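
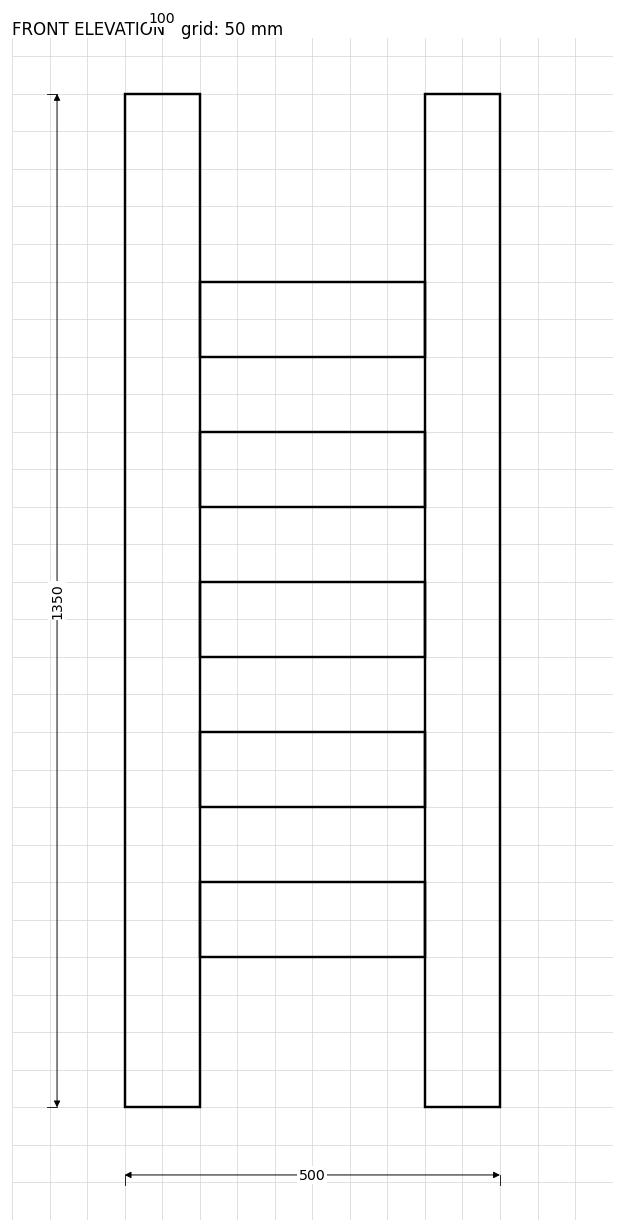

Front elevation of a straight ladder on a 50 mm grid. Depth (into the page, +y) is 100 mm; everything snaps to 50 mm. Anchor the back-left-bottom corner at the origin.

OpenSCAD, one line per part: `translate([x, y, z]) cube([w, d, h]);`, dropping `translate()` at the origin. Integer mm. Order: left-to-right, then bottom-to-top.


cube([100, 100, 1350]);
translate([100, 0, 200]) cube([300, 100, 100]);
translate([100, 0, 400]) cube([300, 100, 100]);
translate([100, 0, 600]) cube([300, 100, 100]);
translate([100, 0, 800]) cube([300, 100, 100]);
translate([100, 0, 1000]) cube([300, 100, 100]);
translate([400, 0, 0]) cube([100, 100, 1350]);


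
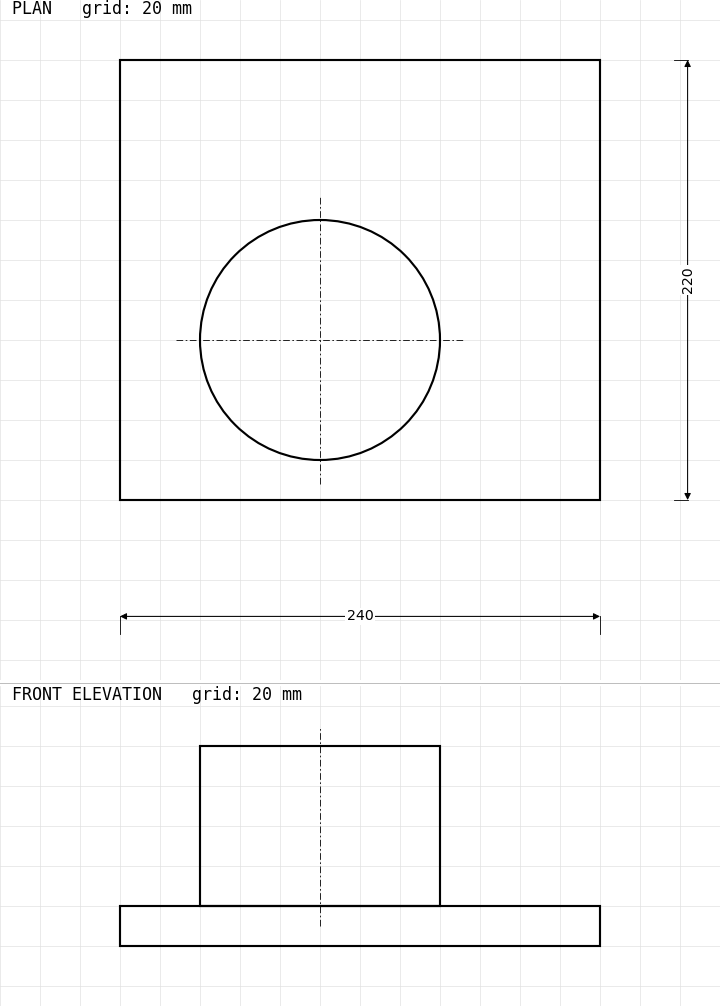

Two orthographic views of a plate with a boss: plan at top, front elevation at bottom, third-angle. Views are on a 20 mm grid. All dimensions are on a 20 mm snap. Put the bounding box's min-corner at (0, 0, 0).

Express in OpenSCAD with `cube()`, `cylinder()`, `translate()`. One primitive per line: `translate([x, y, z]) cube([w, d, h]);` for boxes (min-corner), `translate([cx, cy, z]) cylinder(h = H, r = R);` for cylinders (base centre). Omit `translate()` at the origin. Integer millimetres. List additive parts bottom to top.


cube([240, 220, 20]);
translate([100, 80, 20]) cylinder(h = 80, r = 60);


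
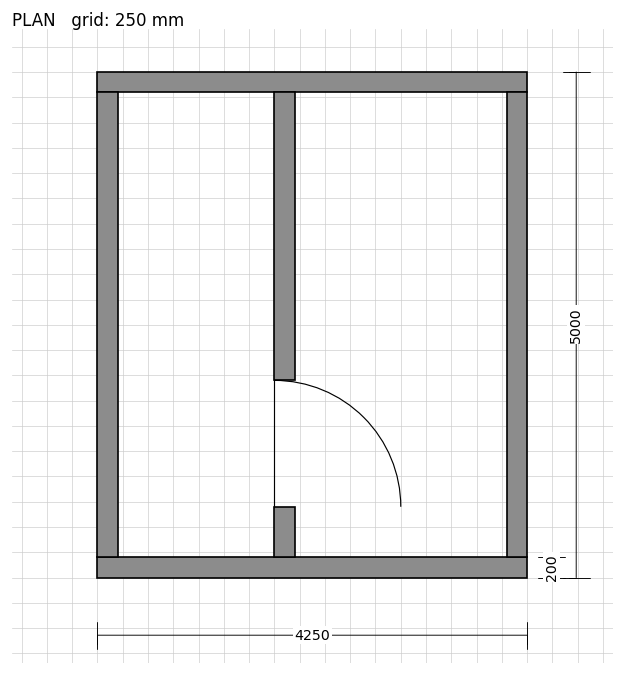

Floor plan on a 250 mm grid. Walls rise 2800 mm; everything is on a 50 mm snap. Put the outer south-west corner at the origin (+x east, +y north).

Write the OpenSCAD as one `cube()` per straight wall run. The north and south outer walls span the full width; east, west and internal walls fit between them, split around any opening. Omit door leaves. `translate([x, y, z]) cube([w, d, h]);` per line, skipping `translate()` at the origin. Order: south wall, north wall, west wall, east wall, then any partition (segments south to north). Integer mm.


cube([4250, 200, 2800]);
translate([0, 4800, 0]) cube([4250, 200, 2800]);
translate([0, 200, 0]) cube([200, 4600, 2800]);
translate([4050, 200, 0]) cube([200, 4600, 2800]);
translate([1750, 200, 0]) cube([200, 500, 2800]);
translate([1750, 1950, 0]) cube([200, 2850, 2800]);


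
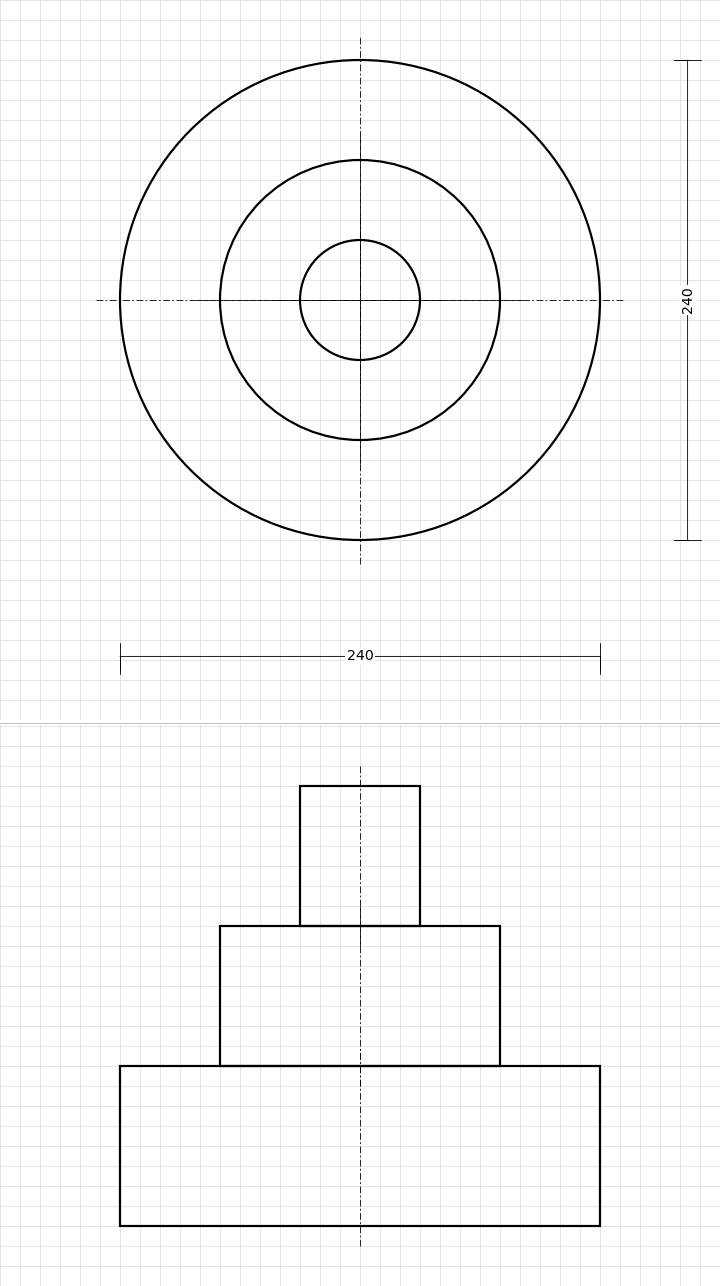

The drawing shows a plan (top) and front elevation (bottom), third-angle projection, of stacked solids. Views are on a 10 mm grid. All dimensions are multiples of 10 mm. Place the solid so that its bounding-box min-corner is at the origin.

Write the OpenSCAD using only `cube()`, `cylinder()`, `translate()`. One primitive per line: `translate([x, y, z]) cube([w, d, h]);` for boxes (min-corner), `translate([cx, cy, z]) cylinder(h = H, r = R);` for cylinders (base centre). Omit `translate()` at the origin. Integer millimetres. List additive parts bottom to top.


translate([120, 120, 0]) cylinder(h = 80, r = 120);
translate([120, 120, 80]) cylinder(h = 70, r = 70);
translate([120, 120, 150]) cylinder(h = 70, r = 30);


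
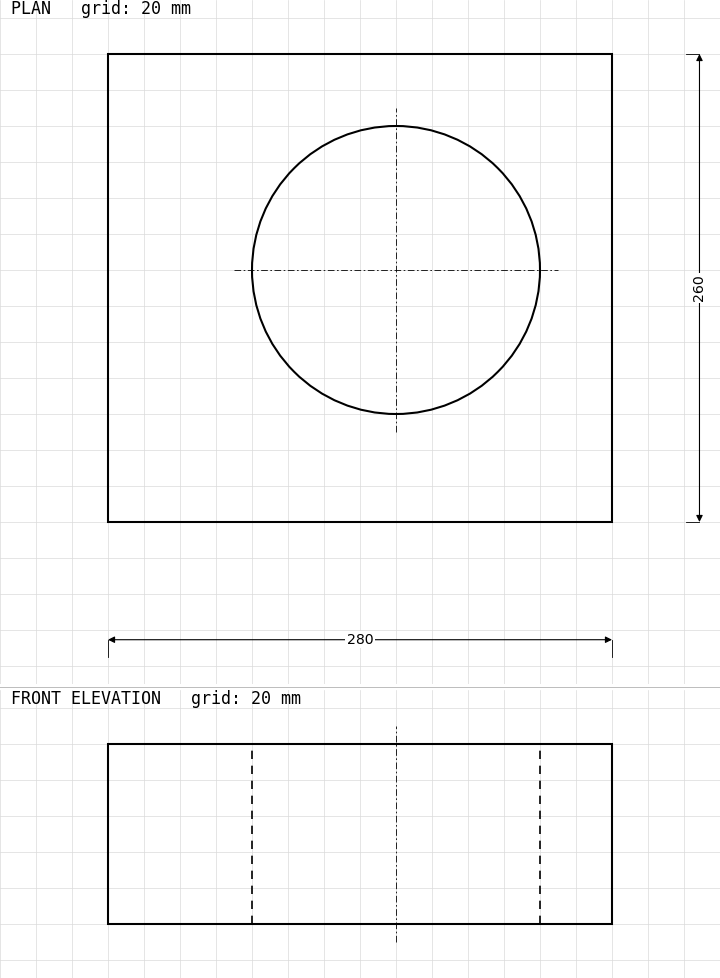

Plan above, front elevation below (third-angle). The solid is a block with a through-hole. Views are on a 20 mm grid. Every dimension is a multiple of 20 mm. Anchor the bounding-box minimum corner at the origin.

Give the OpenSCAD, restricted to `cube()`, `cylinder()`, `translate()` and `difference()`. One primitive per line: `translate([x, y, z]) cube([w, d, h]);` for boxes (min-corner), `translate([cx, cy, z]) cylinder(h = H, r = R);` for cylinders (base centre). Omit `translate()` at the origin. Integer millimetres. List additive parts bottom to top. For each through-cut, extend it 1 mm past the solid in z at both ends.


difference() {
  cube([280, 260, 100]);
  translate([160, 140, -1]) cylinder(h = 102, r = 80);
}


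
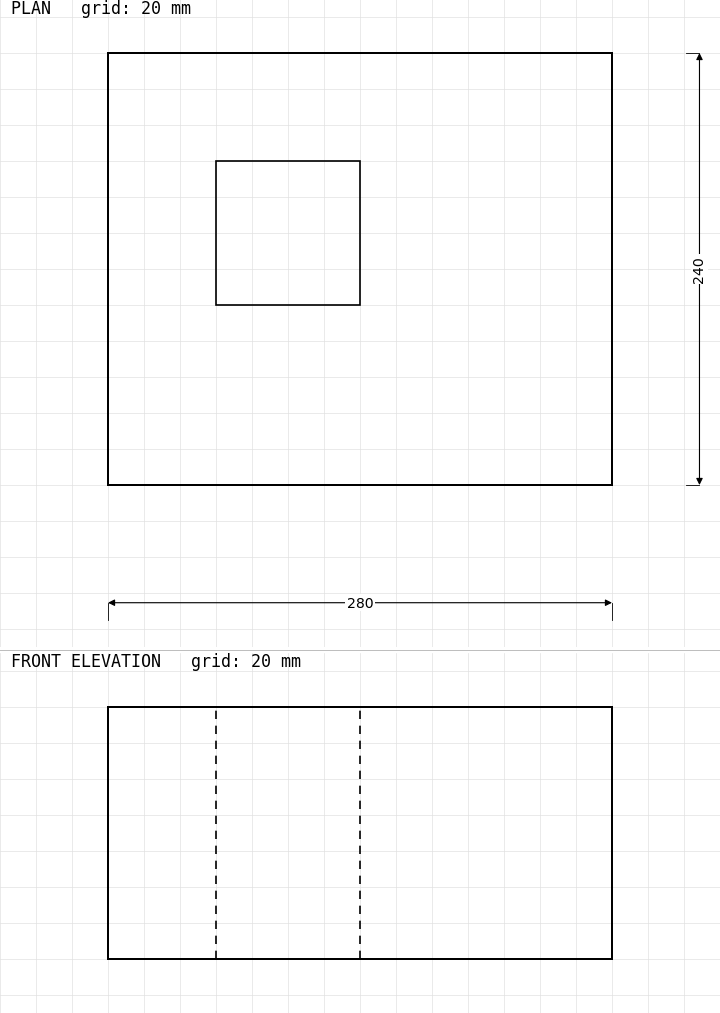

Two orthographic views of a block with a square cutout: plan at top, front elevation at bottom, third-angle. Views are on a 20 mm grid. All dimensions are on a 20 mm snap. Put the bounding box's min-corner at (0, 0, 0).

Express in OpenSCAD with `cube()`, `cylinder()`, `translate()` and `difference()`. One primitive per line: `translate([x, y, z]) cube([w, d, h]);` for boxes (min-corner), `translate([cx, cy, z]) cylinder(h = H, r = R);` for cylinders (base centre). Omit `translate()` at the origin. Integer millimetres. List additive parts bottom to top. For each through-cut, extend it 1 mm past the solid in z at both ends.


difference() {
  cube([280, 240, 140]);
  translate([60, 100, -1]) cube([80, 80, 142]);
}


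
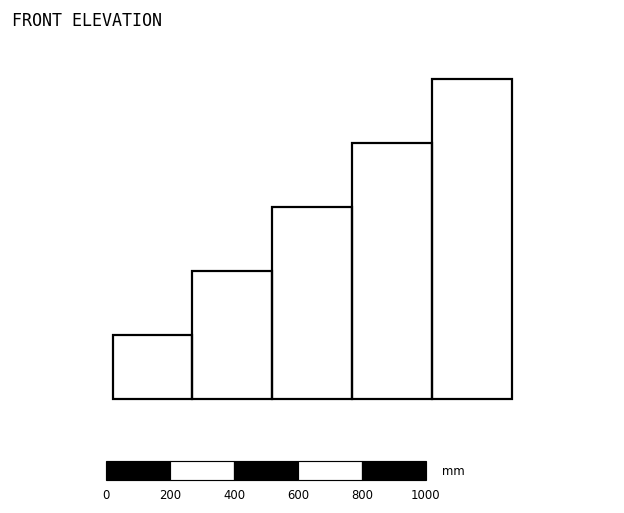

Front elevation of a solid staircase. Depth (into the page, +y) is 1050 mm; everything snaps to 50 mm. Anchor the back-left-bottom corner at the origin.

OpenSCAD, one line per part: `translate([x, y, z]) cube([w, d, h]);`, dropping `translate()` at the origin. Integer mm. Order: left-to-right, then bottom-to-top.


cube([250, 1050, 200]);
translate([250, 0, 0]) cube([250, 1050, 400]);
translate([500, 0, 0]) cube([250, 1050, 600]);
translate([750, 0, 0]) cube([250, 1050, 800]);
translate([1000, 0, 0]) cube([250, 1050, 1000]);


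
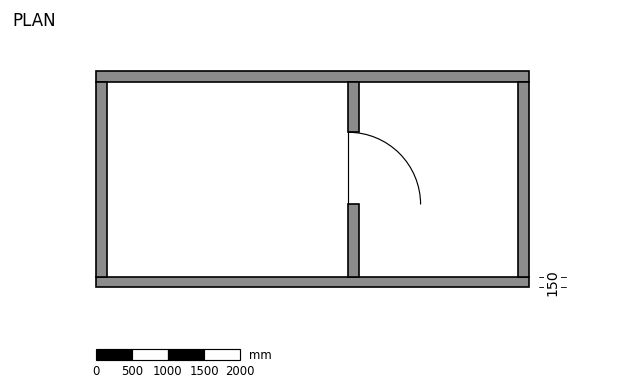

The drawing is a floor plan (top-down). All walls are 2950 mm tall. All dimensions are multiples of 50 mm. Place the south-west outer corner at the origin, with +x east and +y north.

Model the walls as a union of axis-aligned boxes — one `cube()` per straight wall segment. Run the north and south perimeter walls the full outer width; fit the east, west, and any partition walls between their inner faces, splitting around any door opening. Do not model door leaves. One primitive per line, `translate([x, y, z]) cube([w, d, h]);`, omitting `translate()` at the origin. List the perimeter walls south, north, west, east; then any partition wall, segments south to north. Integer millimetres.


cube([6000, 150, 2950]);
translate([0, 2850, 0]) cube([6000, 150, 2950]);
translate([0, 150, 0]) cube([150, 2700, 2950]);
translate([5850, 150, 0]) cube([150, 2700, 2950]);
translate([3500, 150, 0]) cube([150, 1000, 2950]);
translate([3500, 2150, 0]) cube([150, 700, 2950]);


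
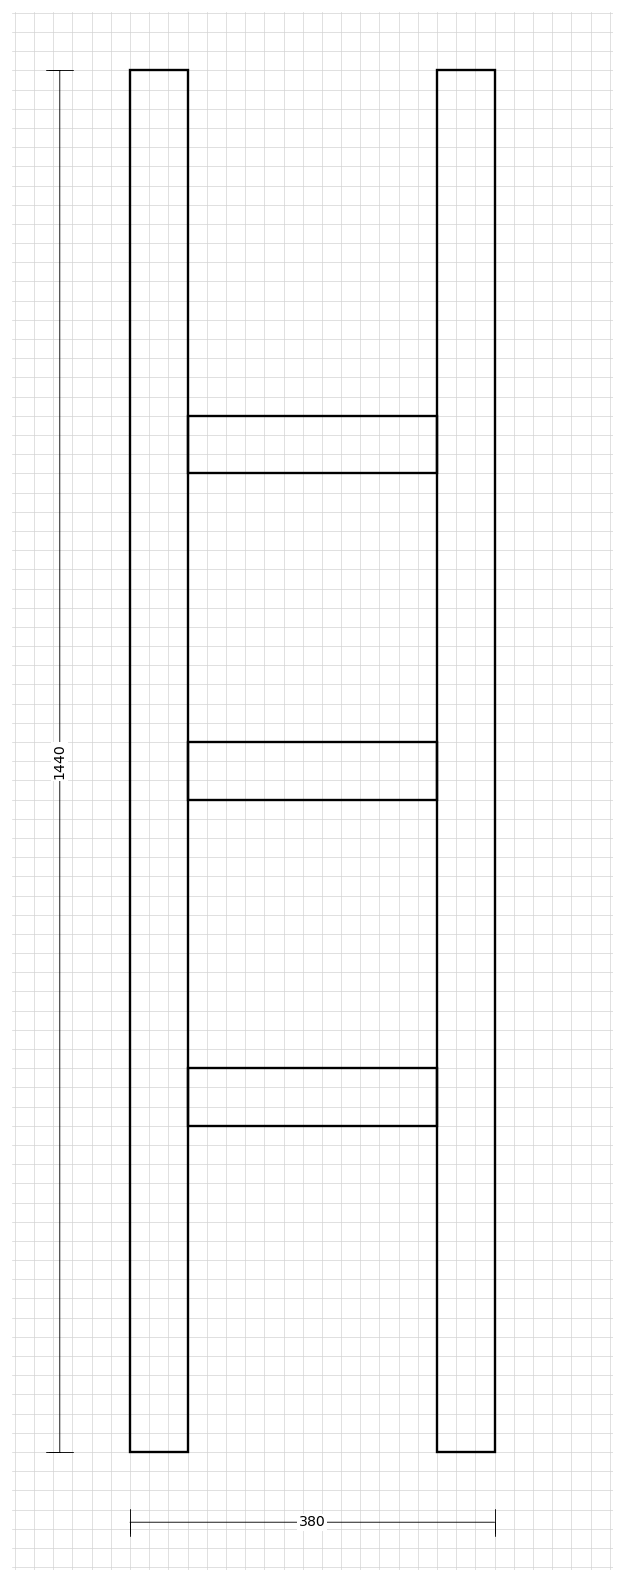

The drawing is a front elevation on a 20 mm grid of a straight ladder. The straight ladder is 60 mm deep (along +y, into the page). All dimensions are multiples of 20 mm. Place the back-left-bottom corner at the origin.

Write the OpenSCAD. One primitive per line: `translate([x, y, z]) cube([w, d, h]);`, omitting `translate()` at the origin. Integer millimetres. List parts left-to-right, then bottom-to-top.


cube([60, 60, 1440]);
translate([60, 0, 340]) cube([260, 60, 60]);
translate([60, 0, 680]) cube([260, 60, 60]);
translate([60, 0, 1020]) cube([260, 60, 60]);
translate([320, 0, 0]) cube([60, 60, 1440]);


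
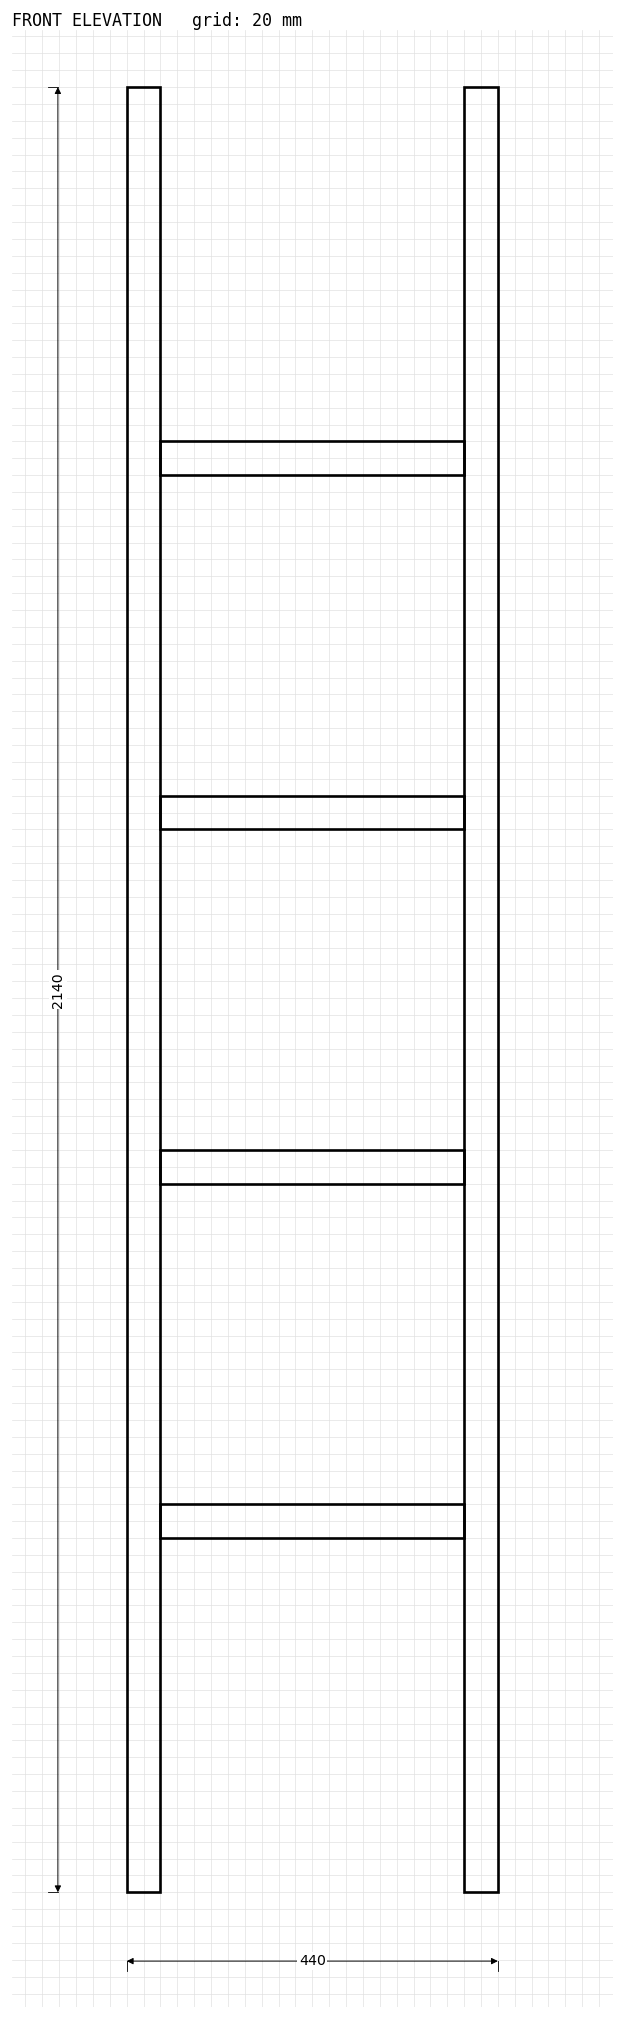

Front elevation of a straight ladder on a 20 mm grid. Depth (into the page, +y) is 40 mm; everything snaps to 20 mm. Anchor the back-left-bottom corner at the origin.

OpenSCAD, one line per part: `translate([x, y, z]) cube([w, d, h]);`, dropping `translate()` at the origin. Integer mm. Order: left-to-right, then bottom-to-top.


cube([40, 40, 2140]);
translate([40, 0, 420]) cube([360, 40, 40]);
translate([40, 0, 840]) cube([360, 40, 40]);
translate([40, 0, 1260]) cube([360, 40, 40]);
translate([40, 0, 1680]) cube([360, 40, 40]);
translate([400, 0, 0]) cube([40, 40, 2140]);


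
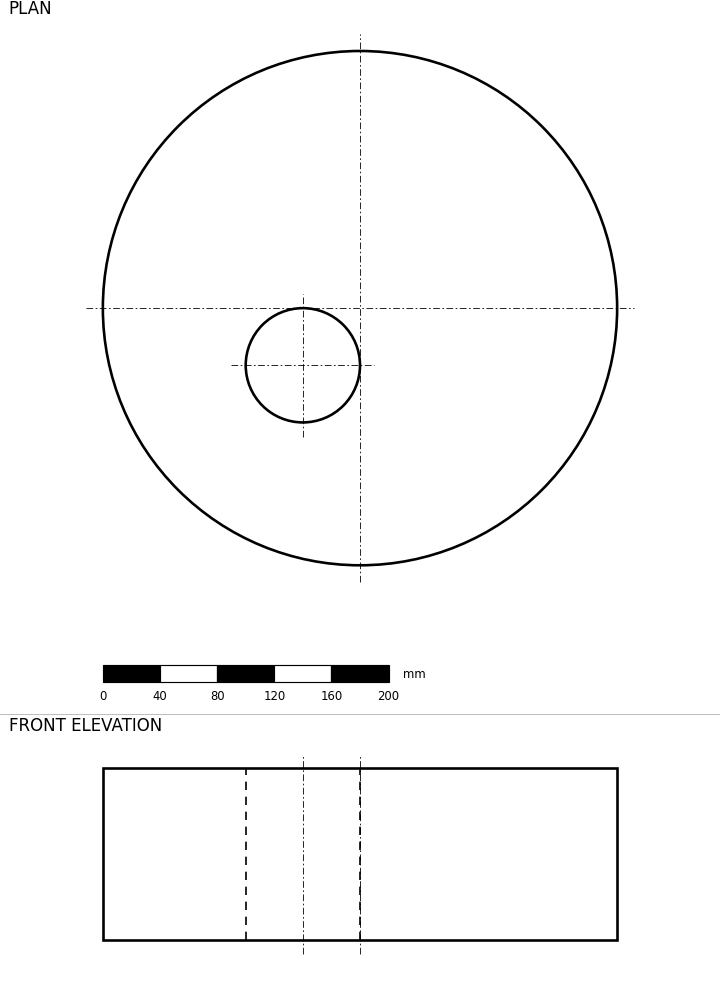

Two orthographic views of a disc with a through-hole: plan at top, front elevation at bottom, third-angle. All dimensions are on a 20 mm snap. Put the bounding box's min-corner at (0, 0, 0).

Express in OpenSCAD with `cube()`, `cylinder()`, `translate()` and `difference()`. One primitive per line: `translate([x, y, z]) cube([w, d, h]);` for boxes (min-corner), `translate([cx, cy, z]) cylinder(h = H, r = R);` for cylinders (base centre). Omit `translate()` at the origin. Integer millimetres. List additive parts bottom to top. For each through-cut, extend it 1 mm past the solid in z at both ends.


difference() {
  translate([180, 180, 0]) cylinder(h = 120, r = 180);
  translate([140, 140, -1]) cylinder(h = 122, r = 40);
}


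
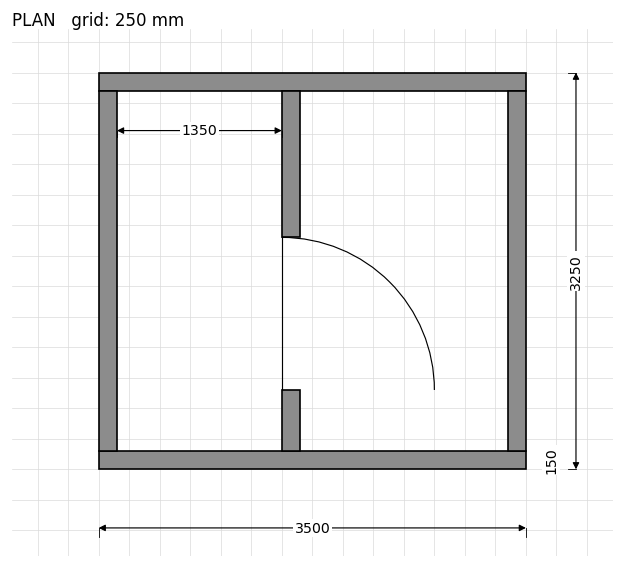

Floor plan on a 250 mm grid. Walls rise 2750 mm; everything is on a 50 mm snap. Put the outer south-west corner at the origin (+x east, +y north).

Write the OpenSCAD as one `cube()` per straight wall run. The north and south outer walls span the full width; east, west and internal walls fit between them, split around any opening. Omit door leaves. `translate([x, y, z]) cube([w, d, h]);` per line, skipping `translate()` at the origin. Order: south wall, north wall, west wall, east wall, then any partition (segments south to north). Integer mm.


cube([3500, 150, 2750]);
translate([0, 3100, 0]) cube([3500, 150, 2750]);
translate([0, 150, 0]) cube([150, 2950, 2750]);
translate([3350, 150, 0]) cube([150, 2950, 2750]);
translate([1500, 150, 0]) cube([150, 500, 2750]);
translate([1500, 1900, 0]) cube([150, 1200, 2750]);


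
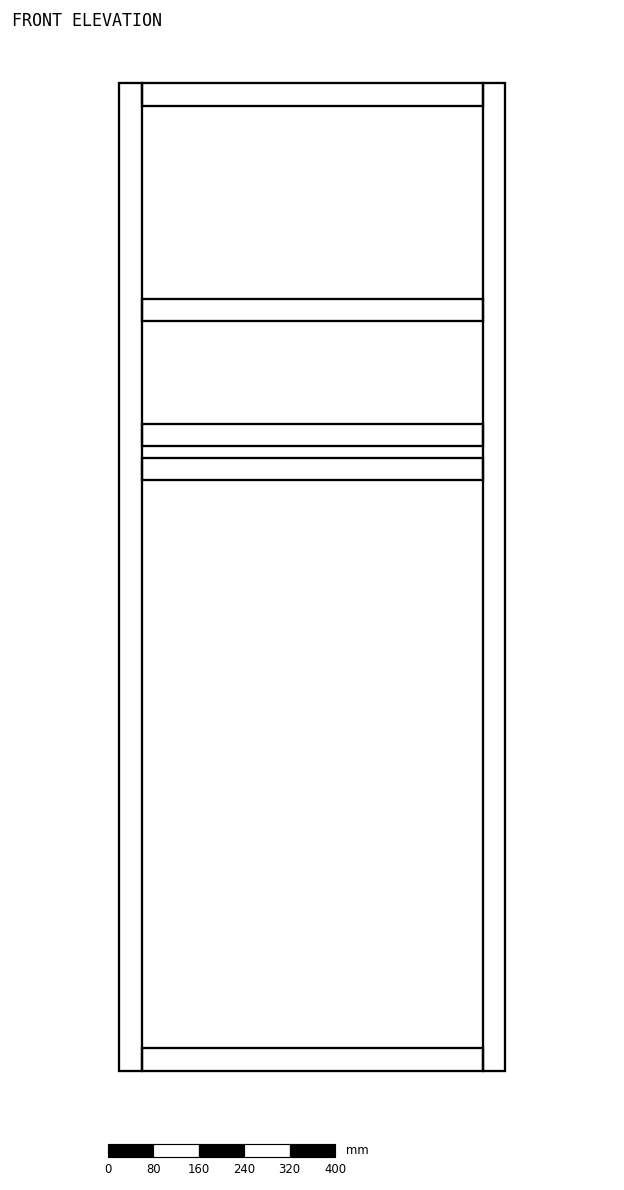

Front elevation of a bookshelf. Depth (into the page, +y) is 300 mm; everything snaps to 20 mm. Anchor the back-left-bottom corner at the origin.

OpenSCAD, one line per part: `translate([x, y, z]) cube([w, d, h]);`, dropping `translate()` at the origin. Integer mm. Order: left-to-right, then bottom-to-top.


cube([40, 300, 1740]);
translate([40, 0, 0]) cube([600, 300, 40]);
translate([40, 0, 1040]) cube([600, 300, 40]);
translate([40, 0, 1100]) cube([600, 300, 40]);
translate([40, 0, 1320]) cube([600, 300, 40]);
translate([40, 0, 1700]) cube([600, 300, 40]);
translate([640, 0, 0]) cube([40, 300, 1740]);


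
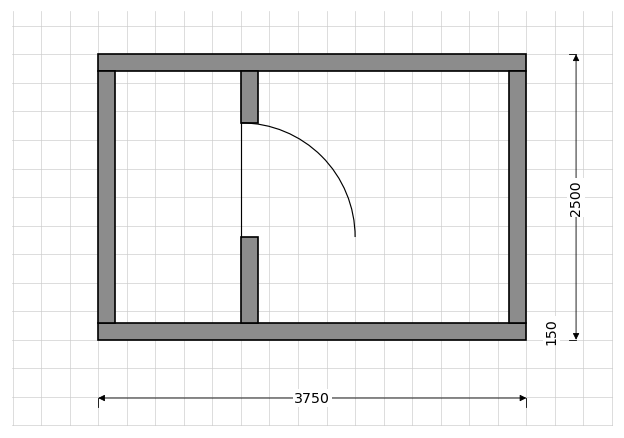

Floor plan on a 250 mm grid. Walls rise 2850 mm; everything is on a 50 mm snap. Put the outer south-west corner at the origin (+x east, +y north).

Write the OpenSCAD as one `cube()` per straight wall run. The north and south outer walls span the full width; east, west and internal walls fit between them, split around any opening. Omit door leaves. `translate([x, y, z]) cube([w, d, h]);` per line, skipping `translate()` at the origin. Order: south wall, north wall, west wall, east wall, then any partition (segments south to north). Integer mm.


cube([3750, 150, 2850]);
translate([0, 2350, 0]) cube([3750, 150, 2850]);
translate([0, 150, 0]) cube([150, 2200, 2850]);
translate([3600, 150, 0]) cube([150, 2200, 2850]);
translate([1250, 150, 0]) cube([150, 750, 2850]);
translate([1250, 1900, 0]) cube([150, 450, 2850]);


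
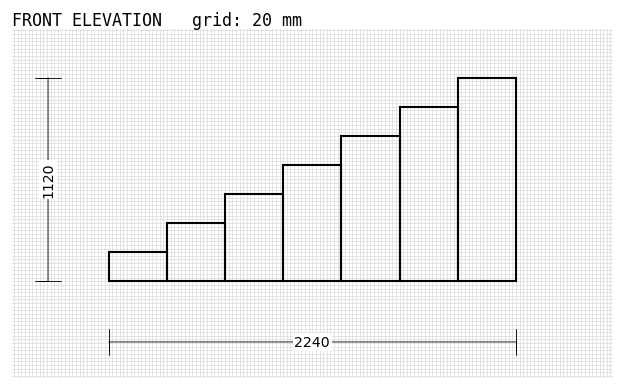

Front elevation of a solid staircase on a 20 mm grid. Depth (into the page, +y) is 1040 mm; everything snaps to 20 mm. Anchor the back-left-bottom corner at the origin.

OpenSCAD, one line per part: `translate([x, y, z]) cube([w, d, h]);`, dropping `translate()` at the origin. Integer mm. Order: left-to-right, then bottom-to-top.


cube([320, 1040, 160]);
translate([320, 0, 0]) cube([320, 1040, 320]);
translate([640, 0, 0]) cube([320, 1040, 480]);
translate([960, 0, 0]) cube([320, 1040, 640]);
translate([1280, 0, 0]) cube([320, 1040, 800]);
translate([1600, 0, 0]) cube([320, 1040, 960]);
translate([1920, 0, 0]) cube([320, 1040, 1120]);


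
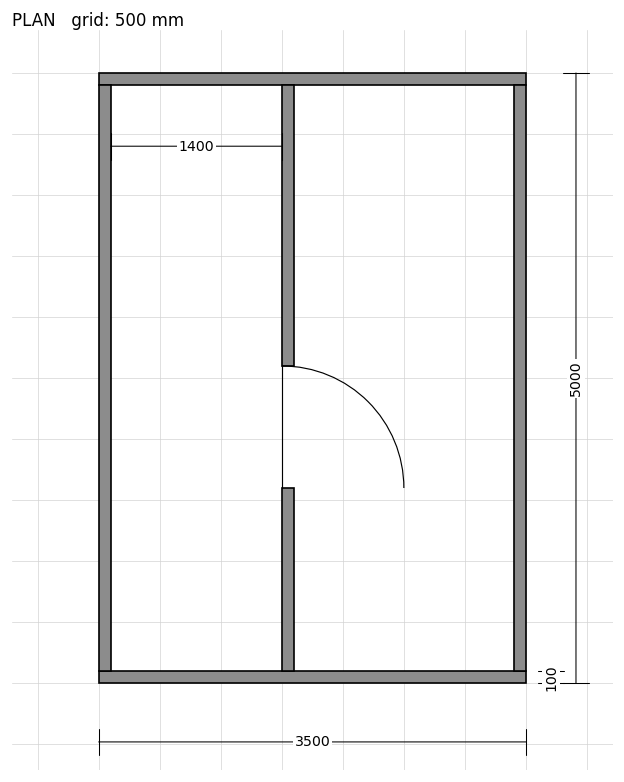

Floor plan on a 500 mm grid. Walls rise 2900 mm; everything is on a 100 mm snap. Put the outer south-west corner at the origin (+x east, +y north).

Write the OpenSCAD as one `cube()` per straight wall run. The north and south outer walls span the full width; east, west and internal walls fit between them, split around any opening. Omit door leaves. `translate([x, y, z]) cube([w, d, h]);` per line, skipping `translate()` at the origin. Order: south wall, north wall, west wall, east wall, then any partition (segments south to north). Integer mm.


cube([3500, 100, 2900]);
translate([0, 4900, 0]) cube([3500, 100, 2900]);
translate([0, 100, 0]) cube([100, 4800, 2900]);
translate([3400, 100, 0]) cube([100, 4800, 2900]);
translate([1500, 100, 0]) cube([100, 1500, 2900]);
translate([1500, 2600, 0]) cube([100, 2300, 2900]);


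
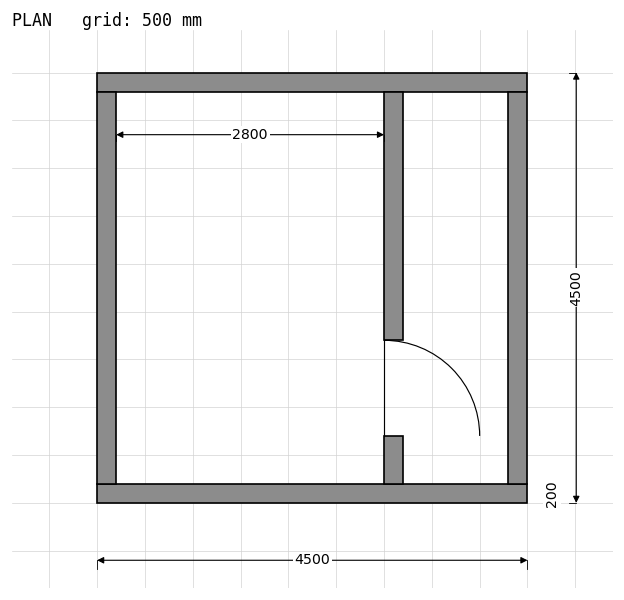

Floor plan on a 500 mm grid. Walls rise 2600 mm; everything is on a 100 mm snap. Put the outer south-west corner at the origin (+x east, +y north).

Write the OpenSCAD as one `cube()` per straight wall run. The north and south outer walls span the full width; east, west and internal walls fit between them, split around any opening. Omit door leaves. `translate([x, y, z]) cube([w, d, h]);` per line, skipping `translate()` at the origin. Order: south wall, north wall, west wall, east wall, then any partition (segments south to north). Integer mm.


cube([4500, 200, 2600]);
translate([0, 4300, 0]) cube([4500, 200, 2600]);
translate([0, 200, 0]) cube([200, 4100, 2600]);
translate([4300, 200, 0]) cube([200, 4100, 2600]);
translate([3000, 200, 0]) cube([200, 500, 2600]);
translate([3000, 1700, 0]) cube([200, 2600, 2600]);


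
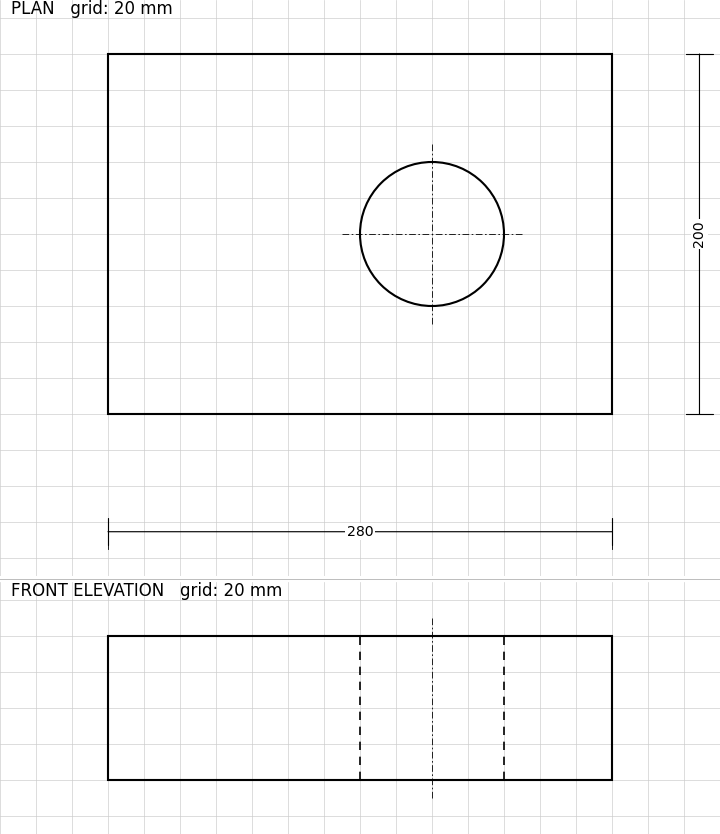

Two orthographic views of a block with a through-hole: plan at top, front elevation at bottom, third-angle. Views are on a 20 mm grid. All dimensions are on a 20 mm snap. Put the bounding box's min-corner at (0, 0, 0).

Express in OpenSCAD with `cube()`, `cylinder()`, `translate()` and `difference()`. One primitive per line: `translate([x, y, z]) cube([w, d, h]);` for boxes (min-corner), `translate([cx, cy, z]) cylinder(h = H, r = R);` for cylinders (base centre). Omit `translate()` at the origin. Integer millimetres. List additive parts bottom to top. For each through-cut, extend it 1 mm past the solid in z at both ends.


difference() {
  cube([280, 200, 80]);
  translate([180, 100, -1]) cylinder(h = 82, r = 40);
}


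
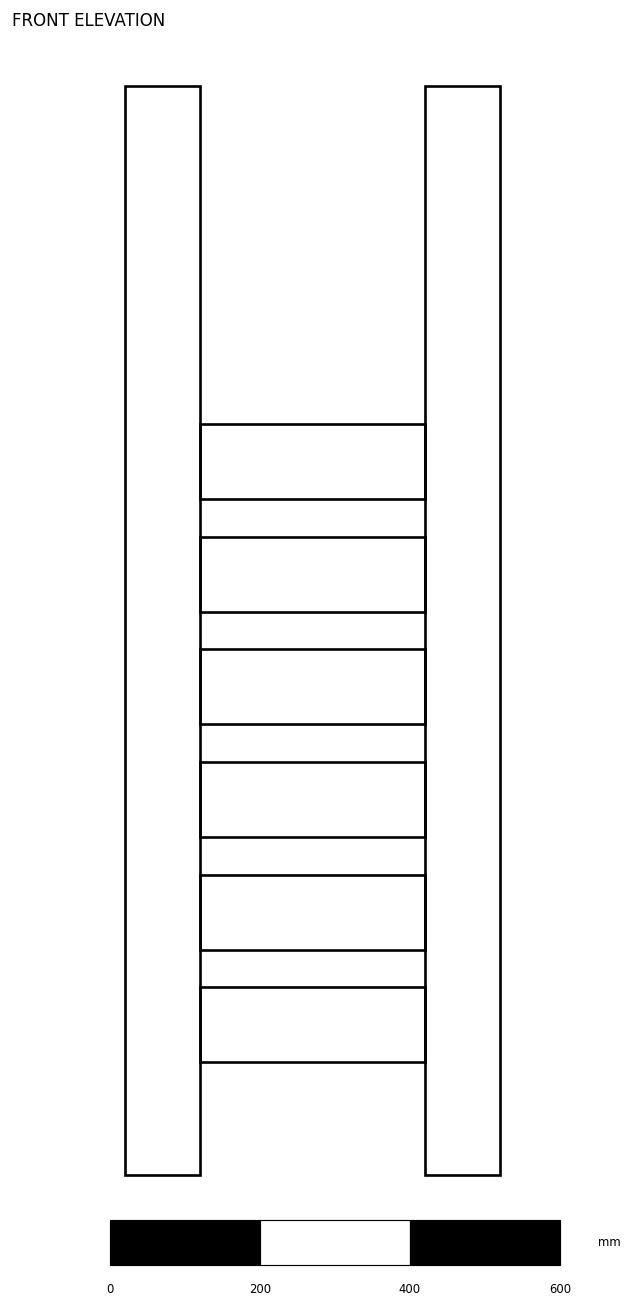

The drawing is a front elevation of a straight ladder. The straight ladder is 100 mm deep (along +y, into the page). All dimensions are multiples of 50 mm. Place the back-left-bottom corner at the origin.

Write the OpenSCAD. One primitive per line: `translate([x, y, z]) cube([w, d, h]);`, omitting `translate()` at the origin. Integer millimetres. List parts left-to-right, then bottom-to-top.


cube([100, 100, 1450]);
translate([100, 0, 150]) cube([300, 100, 100]);
translate([100, 0, 300]) cube([300, 100, 100]);
translate([100, 0, 450]) cube([300, 100, 100]);
translate([100, 0, 600]) cube([300, 100, 100]);
translate([100, 0, 750]) cube([300, 100, 100]);
translate([100, 0, 900]) cube([300, 100, 100]);
translate([400, 0, 0]) cube([100, 100, 1450]);


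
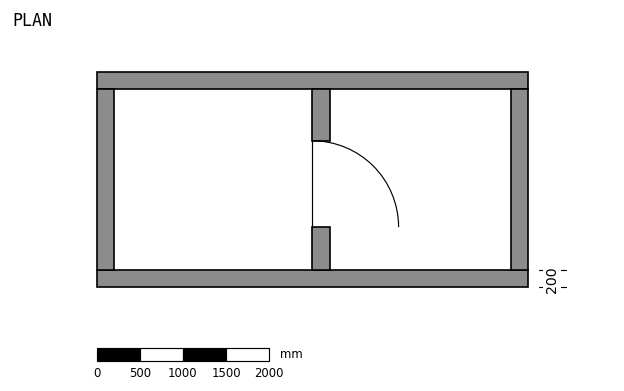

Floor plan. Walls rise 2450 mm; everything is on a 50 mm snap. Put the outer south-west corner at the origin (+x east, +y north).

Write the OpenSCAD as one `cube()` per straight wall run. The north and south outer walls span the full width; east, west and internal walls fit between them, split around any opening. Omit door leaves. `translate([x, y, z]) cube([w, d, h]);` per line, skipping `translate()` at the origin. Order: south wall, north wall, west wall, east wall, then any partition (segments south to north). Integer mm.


cube([5000, 200, 2450]);
translate([0, 2300, 0]) cube([5000, 200, 2450]);
translate([0, 200, 0]) cube([200, 2100, 2450]);
translate([4800, 200, 0]) cube([200, 2100, 2450]);
translate([2500, 200, 0]) cube([200, 500, 2450]);
translate([2500, 1700, 0]) cube([200, 600, 2450]);


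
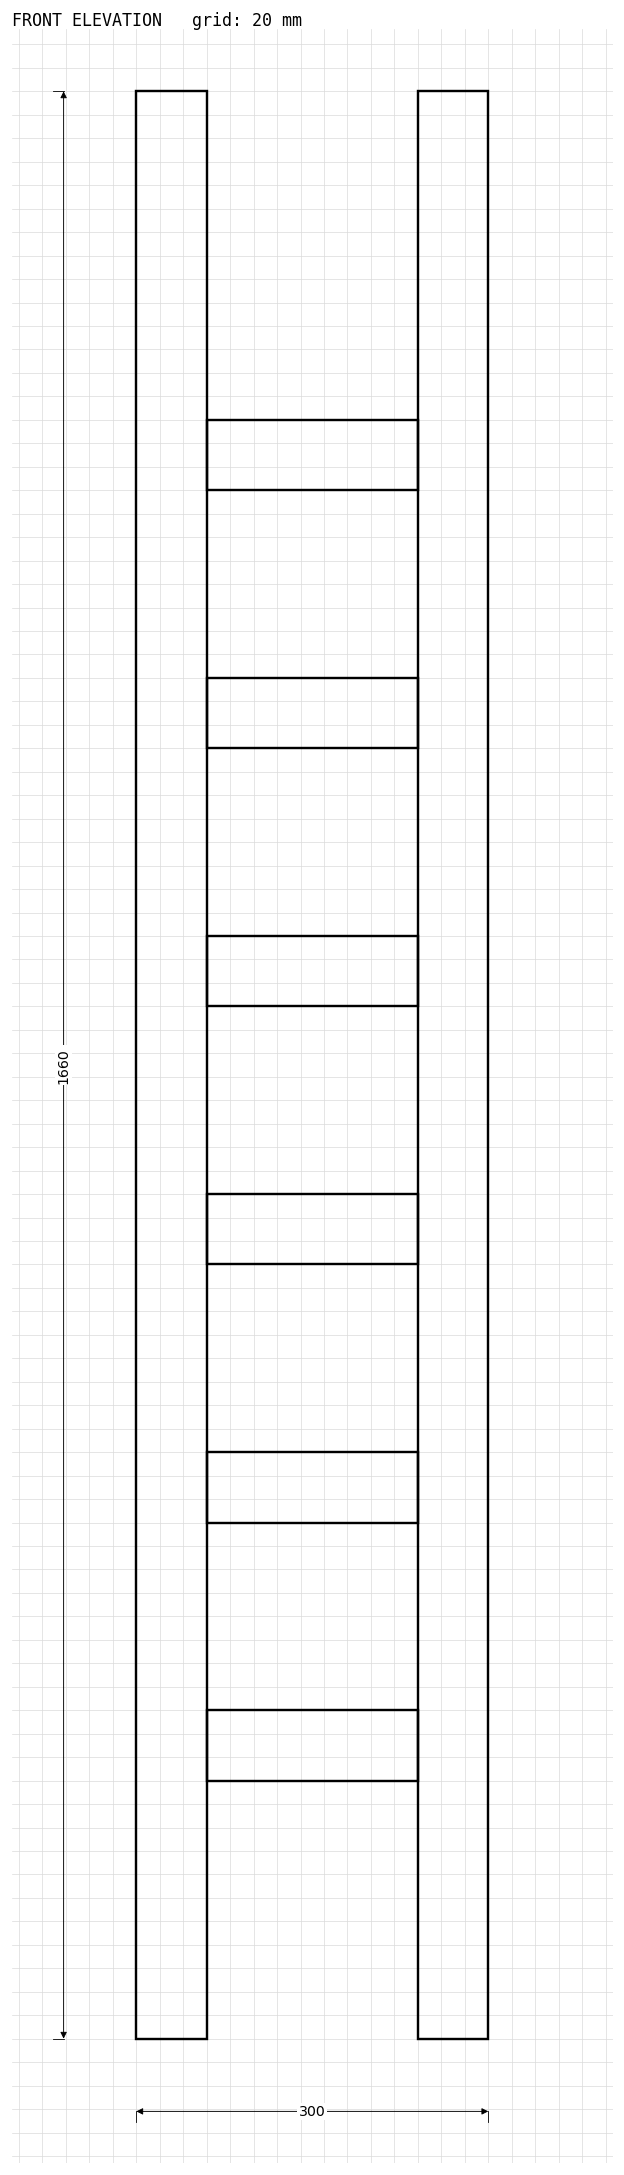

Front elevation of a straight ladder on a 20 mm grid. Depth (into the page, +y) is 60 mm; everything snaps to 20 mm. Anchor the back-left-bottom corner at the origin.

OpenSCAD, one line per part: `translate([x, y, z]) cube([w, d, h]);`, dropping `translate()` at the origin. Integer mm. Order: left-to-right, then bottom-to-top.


cube([60, 60, 1660]);
translate([60, 0, 220]) cube([180, 60, 60]);
translate([60, 0, 440]) cube([180, 60, 60]);
translate([60, 0, 660]) cube([180, 60, 60]);
translate([60, 0, 880]) cube([180, 60, 60]);
translate([60, 0, 1100]) cube([180, 60, 60]);
translate([60, 0, 1320]) cube([180, 60, 60]);
translate([240, 0, 0]) cube([60, 60, 1660]);


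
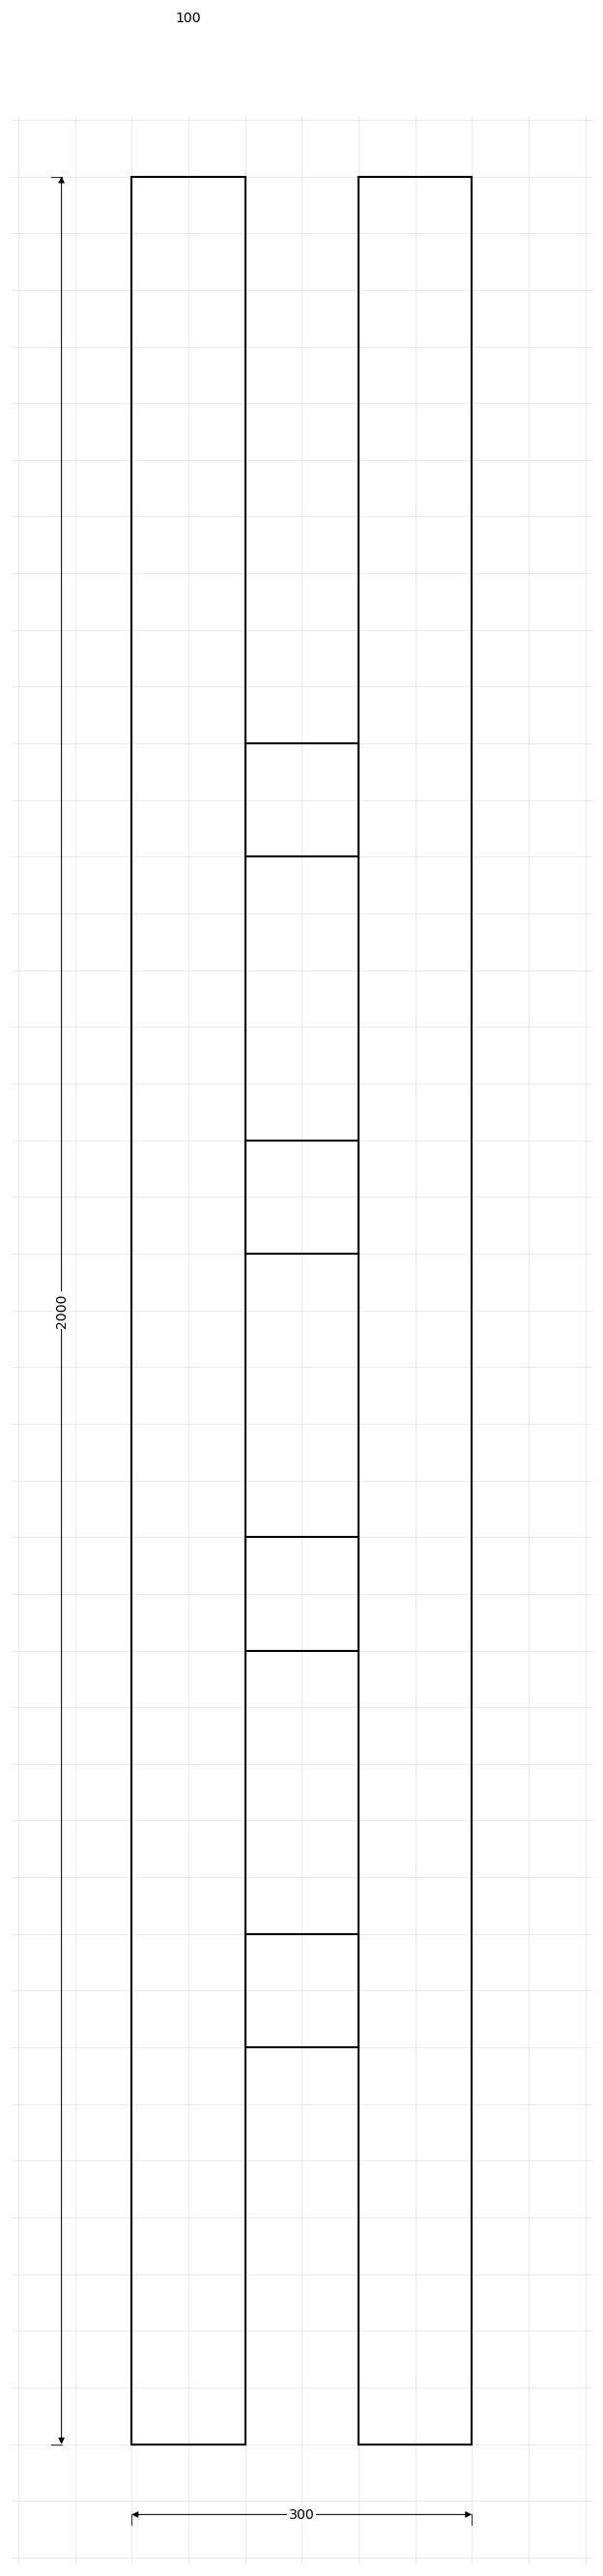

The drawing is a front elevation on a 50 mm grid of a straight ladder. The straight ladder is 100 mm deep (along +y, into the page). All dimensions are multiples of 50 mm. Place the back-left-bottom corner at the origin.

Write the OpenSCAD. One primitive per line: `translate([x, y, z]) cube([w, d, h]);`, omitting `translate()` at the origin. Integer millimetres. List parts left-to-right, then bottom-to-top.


cube([100, 100, 2000]);
translate([100, 0, 350]) cube([100, 100, 100]);
translate([100, 0, 700]) cube([100, 100, 100]);
translate([100, 0, 1050]) cube([100, 100, 100]);
translate([100, 0, 1400]) cube([100, 100, 100]);
translate([200, 0, 0]) cube([100, 100, 2000]);


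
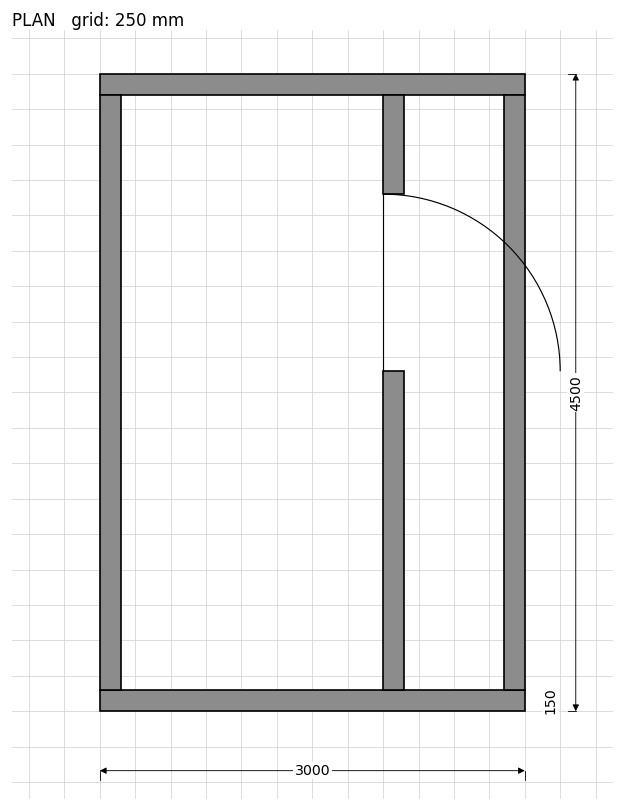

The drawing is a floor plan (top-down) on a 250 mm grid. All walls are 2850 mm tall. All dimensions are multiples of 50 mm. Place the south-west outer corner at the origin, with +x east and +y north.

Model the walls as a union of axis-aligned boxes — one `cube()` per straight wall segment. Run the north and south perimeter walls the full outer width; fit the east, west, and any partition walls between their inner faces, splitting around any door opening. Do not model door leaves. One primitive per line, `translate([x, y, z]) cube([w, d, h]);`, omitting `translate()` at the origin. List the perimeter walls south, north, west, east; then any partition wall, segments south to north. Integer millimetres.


cube([3000, 150, 2850]);
translate([0, 4350, 0]) cube([3000, 150, 2850]);
translate([0, 150, 0]) cube([150, 4200, 2850]);
translate([2850, 150, 0]) cube([150, 4200, 2850]);
translate([2000, 150, 0]) cube([150, 2250, 2850]);
translate([2000, 3650, 0]) cube([150, 700, 2850]);


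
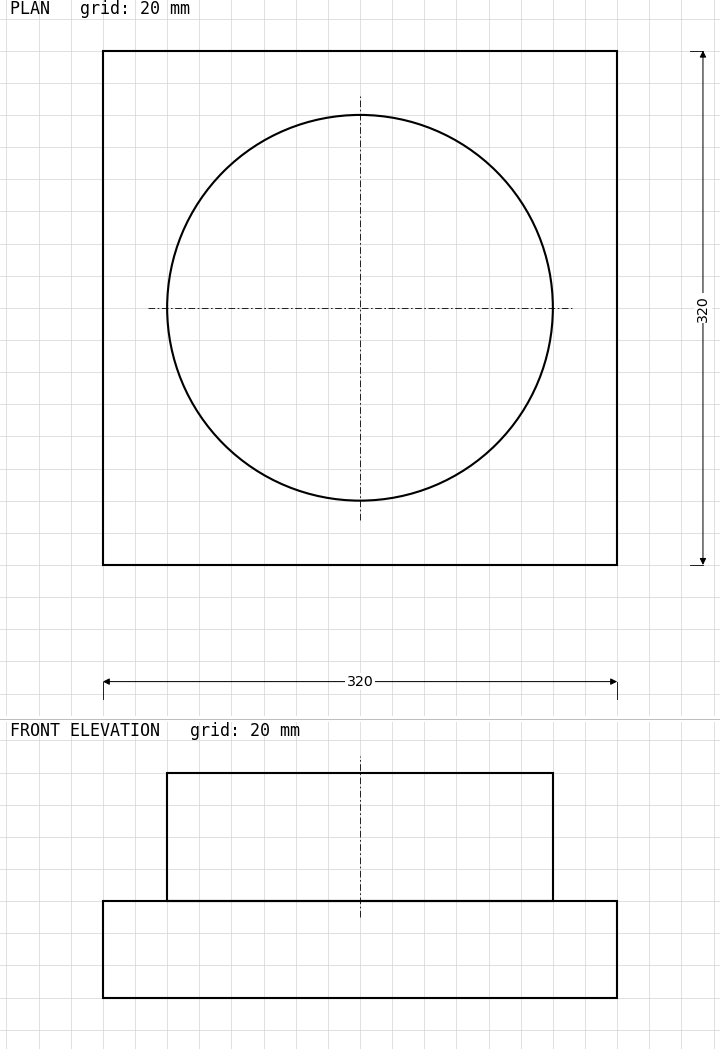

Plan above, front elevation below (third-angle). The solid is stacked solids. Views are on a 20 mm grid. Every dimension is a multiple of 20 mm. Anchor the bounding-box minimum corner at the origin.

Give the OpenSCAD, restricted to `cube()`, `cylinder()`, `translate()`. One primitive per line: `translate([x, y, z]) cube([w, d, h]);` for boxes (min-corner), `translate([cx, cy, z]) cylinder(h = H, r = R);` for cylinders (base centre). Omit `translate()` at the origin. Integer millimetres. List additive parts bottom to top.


cube([320, 320, 60]);
translate([160, 160, 60]) cylinder(h = 80, r = 120);


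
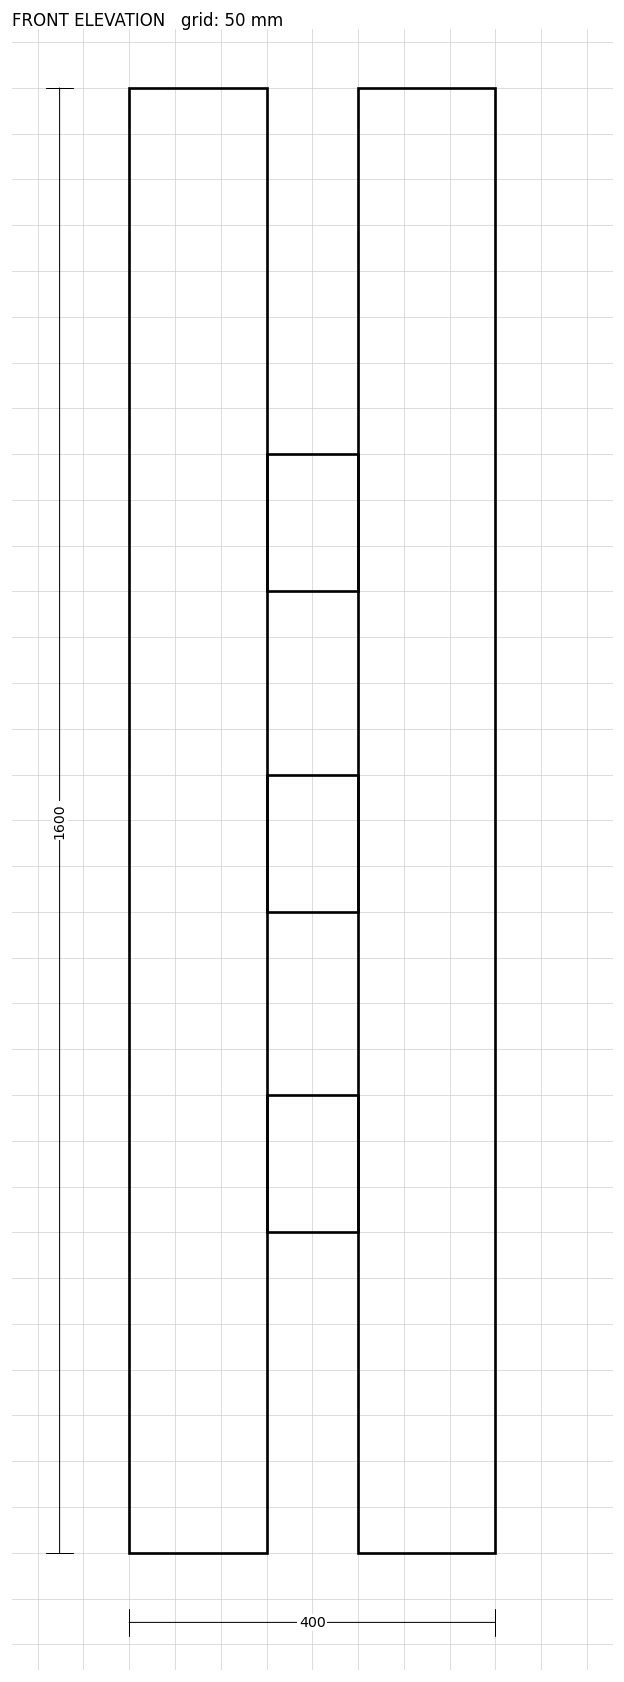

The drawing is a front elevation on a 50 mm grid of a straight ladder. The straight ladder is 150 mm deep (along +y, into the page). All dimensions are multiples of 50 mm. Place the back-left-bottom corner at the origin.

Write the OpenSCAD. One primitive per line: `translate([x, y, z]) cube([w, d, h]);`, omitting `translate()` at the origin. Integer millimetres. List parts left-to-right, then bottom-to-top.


cube([150, 150, 1600]);
translate([150, 0, 350]) cube([100, 150, 150]);
translate([150, 0, 700]) cube([100, 150, 150]);
translate([150, 0, 1050]) cube([100, 150, 150]);
translate([250, 0, 0]) cube([150, 150, 1600]);


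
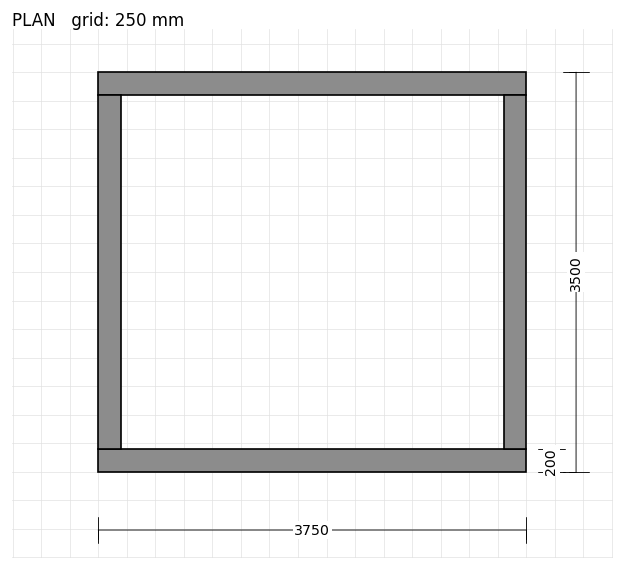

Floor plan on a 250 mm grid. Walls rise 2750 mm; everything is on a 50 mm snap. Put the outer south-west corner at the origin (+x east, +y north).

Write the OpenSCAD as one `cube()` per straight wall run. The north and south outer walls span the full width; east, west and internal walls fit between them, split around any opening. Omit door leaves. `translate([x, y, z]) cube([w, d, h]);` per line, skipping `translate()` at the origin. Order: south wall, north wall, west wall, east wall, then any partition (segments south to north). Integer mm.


cube([3750, 200, 2750]);
translate([0, 3300, 0]) cube([3750, 200, 2750]);
translate([0, 200, 0]) cube([200, 3100, 2750]);
translate([3550, 200, 0]) cube([200, 3100, 2750]);


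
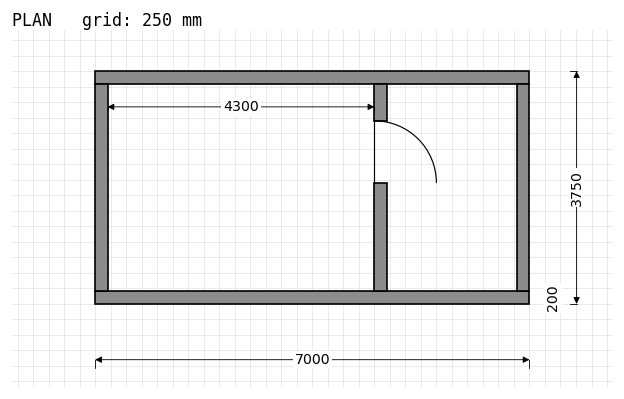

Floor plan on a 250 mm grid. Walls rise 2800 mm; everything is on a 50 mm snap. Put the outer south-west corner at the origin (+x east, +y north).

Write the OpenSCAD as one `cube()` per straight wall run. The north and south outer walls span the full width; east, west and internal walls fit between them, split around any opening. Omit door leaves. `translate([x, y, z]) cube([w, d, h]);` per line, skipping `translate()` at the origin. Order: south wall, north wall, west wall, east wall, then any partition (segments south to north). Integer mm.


cube([7000, 200, 2800]);
translate([0, 3550, 0]) cube([7000, 200, 2800]);
translate([0, 200, 0]) cube([200, 3350, 2800]);
translate([6800, 200, 0]) cube([200, 3350, 2800]);
translate([4500, 200, 0]) cube([200, 1750, 2800]);
translate([4500, 2950, 0]) cube([200, 600, 2800]);


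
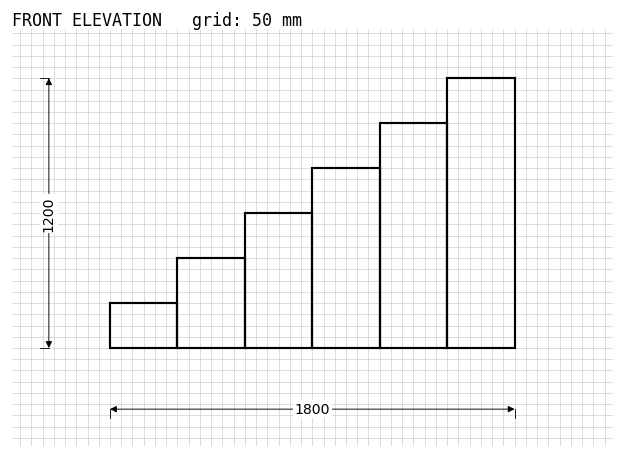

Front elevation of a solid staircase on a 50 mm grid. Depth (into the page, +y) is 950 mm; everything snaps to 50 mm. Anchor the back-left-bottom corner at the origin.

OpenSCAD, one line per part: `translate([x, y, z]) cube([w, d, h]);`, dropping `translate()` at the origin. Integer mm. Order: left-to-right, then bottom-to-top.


cube([300, 950, 200]);
translate([300, 0, 0]) cube([300, 950, 400]);
translate([600, 0, 0]) cube([300, 950, 600]);
translate([900, 0, 0]) cube([300, 950, 800]);
translate([1200, 0, 0]) cube([300, 950, 1000]);
translate([1500, 0, 0]) cube([300, 950, 1200]);


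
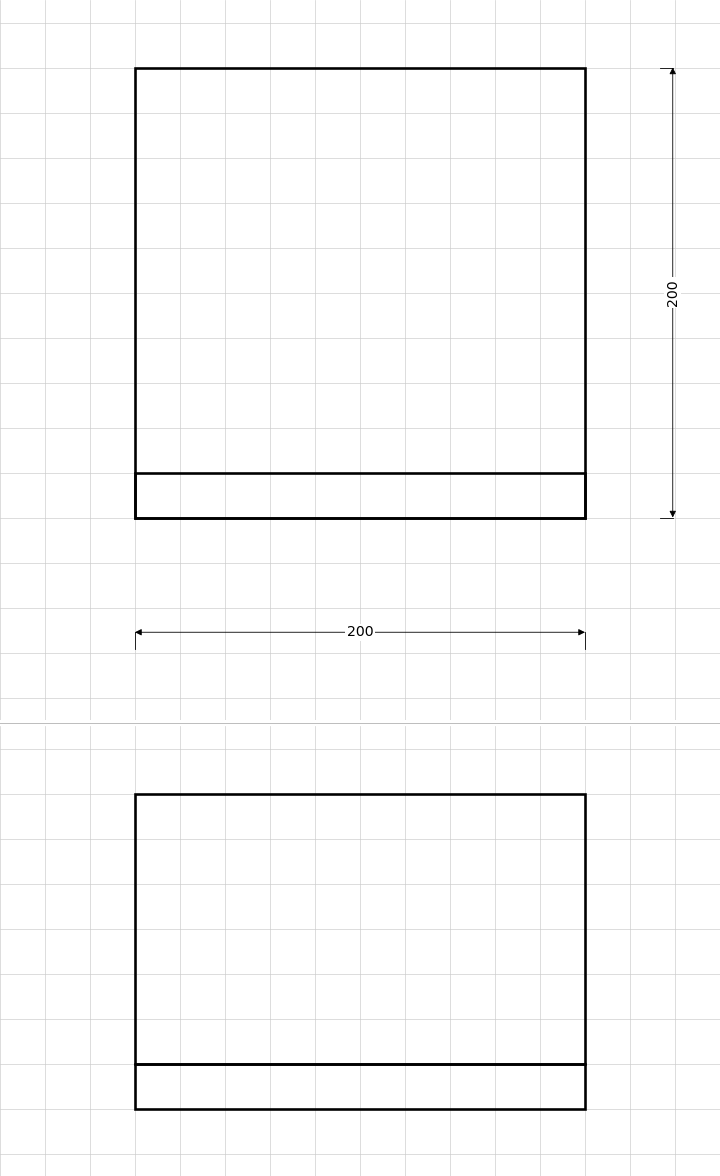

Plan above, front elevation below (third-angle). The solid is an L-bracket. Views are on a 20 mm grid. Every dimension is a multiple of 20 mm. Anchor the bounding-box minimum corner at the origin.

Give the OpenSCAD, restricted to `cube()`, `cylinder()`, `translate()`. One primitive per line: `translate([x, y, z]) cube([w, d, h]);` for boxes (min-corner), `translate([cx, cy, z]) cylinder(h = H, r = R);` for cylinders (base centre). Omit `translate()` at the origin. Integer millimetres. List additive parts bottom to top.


cube([200, 200, 20]);
translate([0, 0, 20]) cube([200, 20, 120]);


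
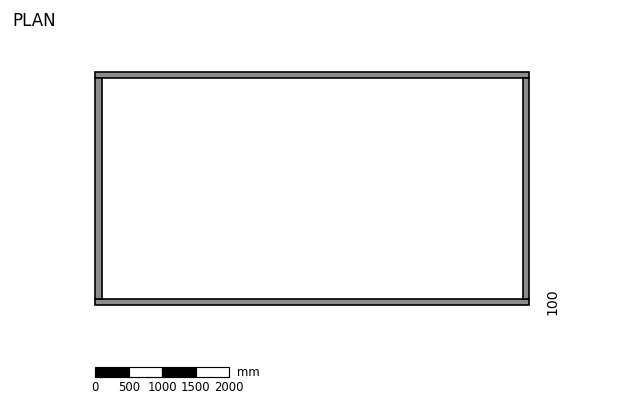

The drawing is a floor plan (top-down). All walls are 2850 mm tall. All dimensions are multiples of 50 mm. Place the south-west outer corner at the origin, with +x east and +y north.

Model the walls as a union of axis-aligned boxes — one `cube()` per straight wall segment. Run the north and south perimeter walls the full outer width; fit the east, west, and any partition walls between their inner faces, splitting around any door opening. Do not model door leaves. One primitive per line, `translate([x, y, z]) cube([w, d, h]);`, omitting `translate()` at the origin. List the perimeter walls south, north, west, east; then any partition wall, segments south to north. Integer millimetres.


cube([6500, 100, 2850]);
translate([0, 3400, 0]) cube([6500, 100, 2850]);
translate([0, 100, 0]) cube([100, 3300, 2850]);
translate([6400, 100, 0]) cube([100, 3300, 2850]);


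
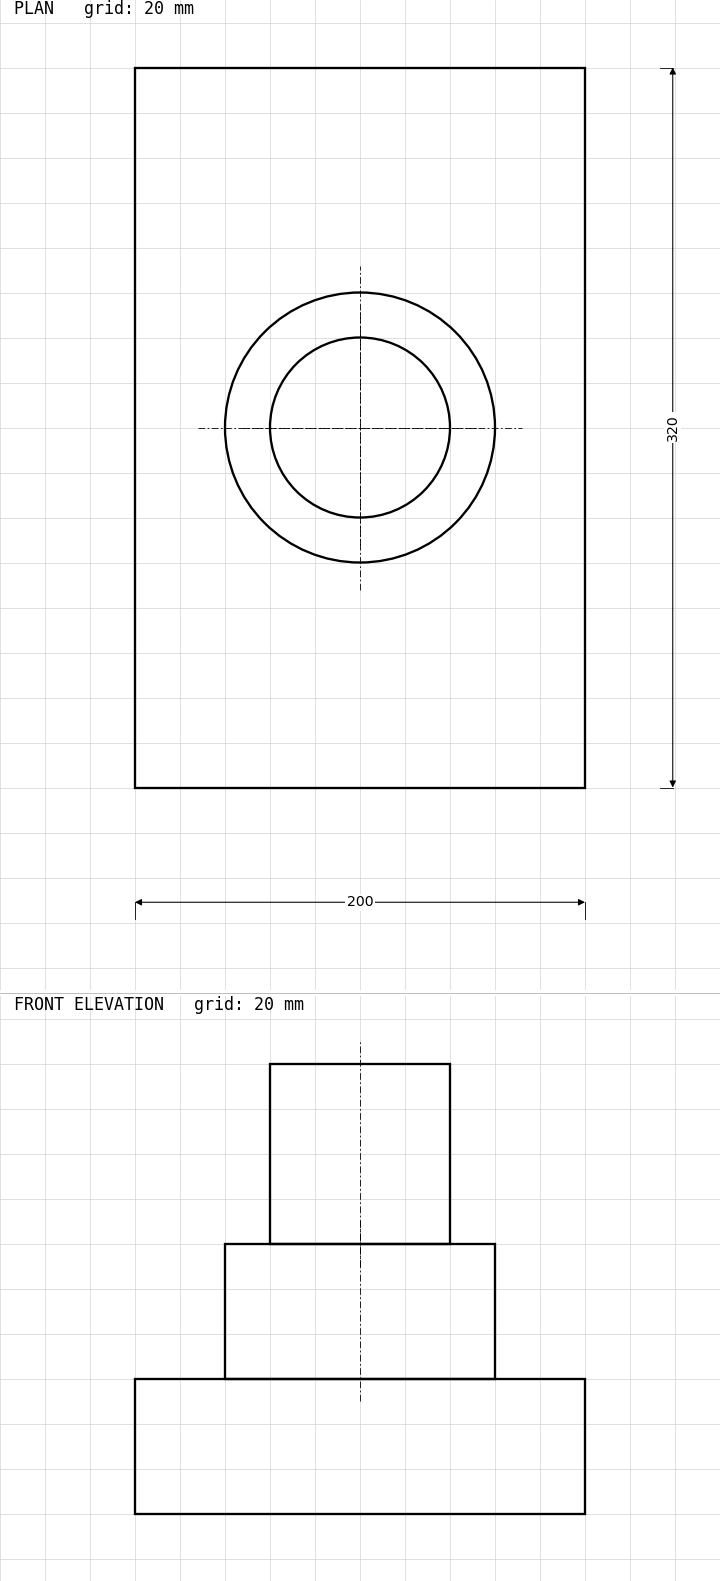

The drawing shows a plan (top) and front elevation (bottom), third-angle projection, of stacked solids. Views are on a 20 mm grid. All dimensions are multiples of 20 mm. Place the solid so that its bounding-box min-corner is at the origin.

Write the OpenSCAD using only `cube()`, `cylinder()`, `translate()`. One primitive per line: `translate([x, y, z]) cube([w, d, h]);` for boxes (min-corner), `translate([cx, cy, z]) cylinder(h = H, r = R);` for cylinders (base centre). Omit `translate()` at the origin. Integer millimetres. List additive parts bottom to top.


cube([200, 320, 60]);
translate([100, 160, 60]) cylinder(h = 60, r = 60);
translate([100, 160, 120]) cylinder(h = 80, r = 40);


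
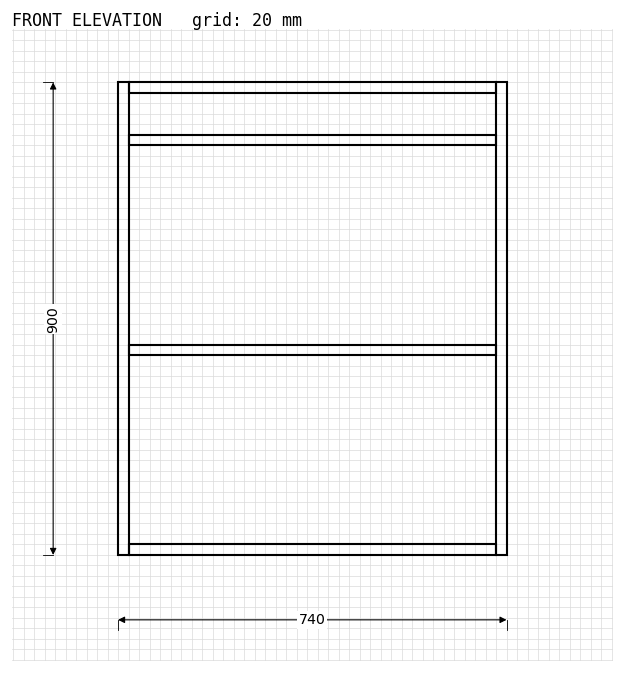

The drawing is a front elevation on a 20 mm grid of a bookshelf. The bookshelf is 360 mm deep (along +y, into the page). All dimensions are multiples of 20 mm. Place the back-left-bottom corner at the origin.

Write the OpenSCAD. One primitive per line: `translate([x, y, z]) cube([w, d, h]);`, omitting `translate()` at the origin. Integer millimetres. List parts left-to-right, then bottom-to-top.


cube([20, 360, 900]);
translate([20, 0, 0]) cube([700, 360, 20]);
translate([20, 0, 380]) cube([700, 360, 20]);
translate([20, 0, 780]) cube([700, 360, 20]);
translate([20, 0, 880]) cube([700, 360, 20]);
translate([720, 0, 0]) cube([20, 360, 900]);


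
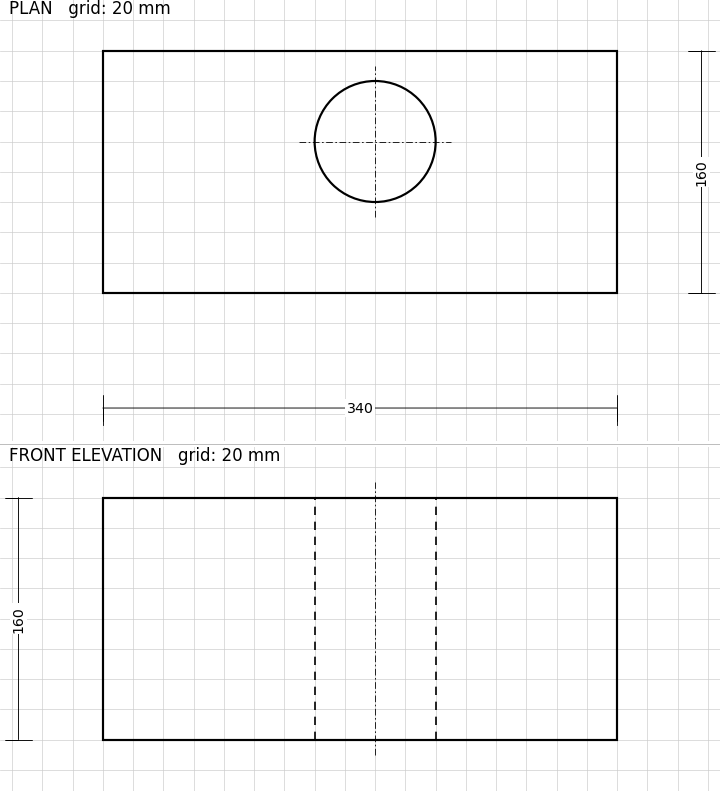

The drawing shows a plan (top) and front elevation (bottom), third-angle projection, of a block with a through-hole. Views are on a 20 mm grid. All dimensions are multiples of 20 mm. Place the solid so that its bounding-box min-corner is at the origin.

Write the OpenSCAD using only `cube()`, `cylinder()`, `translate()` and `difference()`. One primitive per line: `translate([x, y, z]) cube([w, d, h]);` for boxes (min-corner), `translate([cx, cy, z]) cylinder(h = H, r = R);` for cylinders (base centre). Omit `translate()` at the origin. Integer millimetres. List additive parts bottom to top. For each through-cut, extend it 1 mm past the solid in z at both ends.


difference() {
  cube([340, 160, 160]);
  translate([180, 100, -1]) cylinder(h = 162, r = 40);
}


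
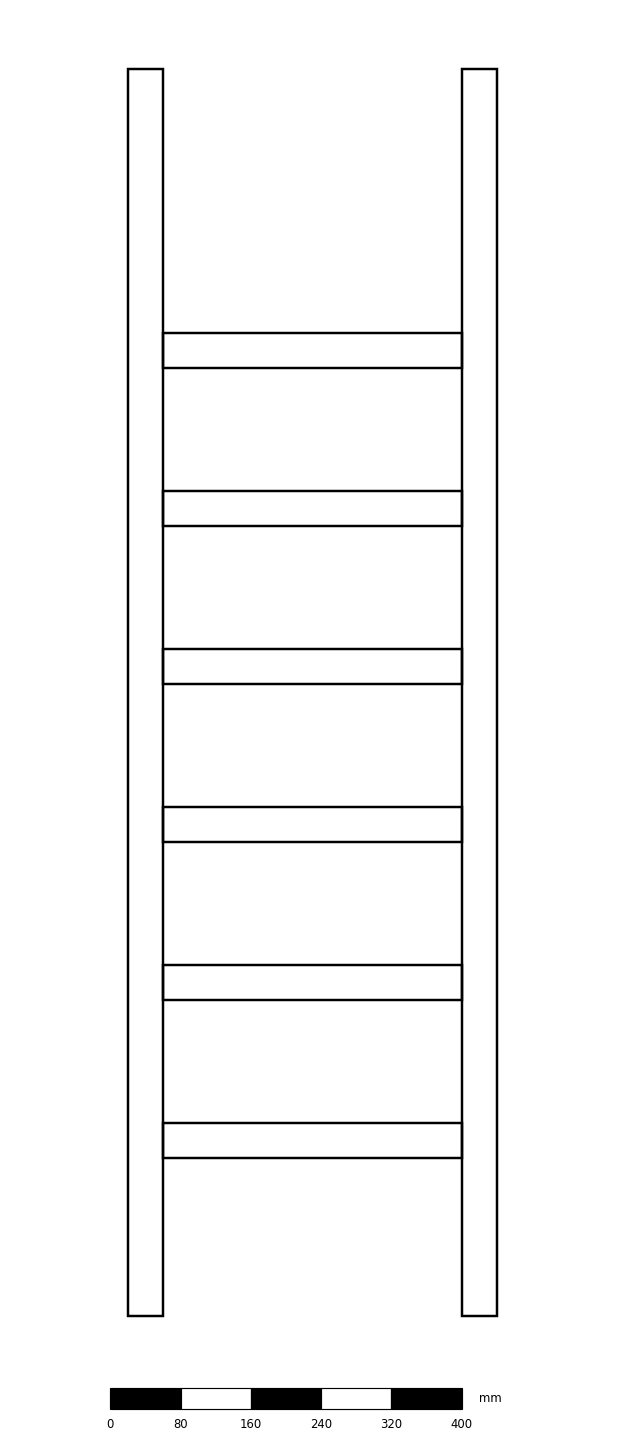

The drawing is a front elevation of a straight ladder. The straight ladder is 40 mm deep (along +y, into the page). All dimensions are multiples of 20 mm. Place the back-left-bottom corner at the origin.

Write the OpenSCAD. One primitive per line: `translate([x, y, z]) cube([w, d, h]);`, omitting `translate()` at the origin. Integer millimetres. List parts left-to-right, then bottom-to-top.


cube([40, 40, 1420]);
translate([40, 0, 180]) cube([340, 40, 40]);
translate([40, 0, 360]) cube([340, 40, 40]);
translate([40, 0, 540]) cube([340, 40, 40]);
translate([40, 0, 720]) cube([340, 40, 40]);
translate([40, 0, 900]) cube([340, 40, 40]);
translate([40, 0, 1080]) cube([340, 40, 40]);
translate([380, 0, 0]) cube([40, 40, 1420]);
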